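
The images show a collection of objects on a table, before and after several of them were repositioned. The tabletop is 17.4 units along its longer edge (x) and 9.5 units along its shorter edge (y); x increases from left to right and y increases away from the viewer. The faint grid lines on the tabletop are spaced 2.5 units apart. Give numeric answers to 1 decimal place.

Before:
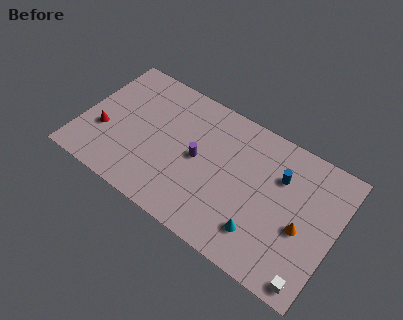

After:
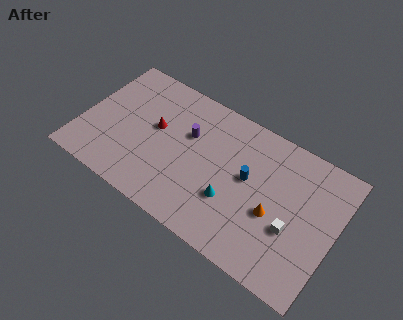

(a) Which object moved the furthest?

the red cone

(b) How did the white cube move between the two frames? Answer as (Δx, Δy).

(-1.7, 2.6)

The white cube started near (16.4, 1.0) and ended near (14.7, 3.6).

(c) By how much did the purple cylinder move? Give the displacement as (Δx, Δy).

(-0.9, 1.3)

The purple cylinder started near (8.0, 4.8) and ended near (7.1, 6.1).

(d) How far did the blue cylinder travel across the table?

2.4

The blue cylinder was near (13.4, 6.6) before and (11.4, 5.3) after, so it travelled √(2.0² + 1.3²) ≈ 2.4 units.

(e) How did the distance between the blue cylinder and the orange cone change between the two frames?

-0.8

The distance was about 3.2 in the first image and 2.4 in the second, so they moved 0.8 units closer together.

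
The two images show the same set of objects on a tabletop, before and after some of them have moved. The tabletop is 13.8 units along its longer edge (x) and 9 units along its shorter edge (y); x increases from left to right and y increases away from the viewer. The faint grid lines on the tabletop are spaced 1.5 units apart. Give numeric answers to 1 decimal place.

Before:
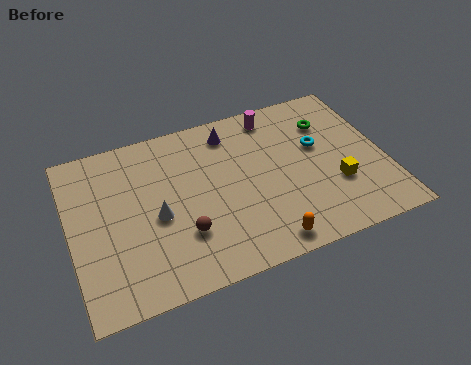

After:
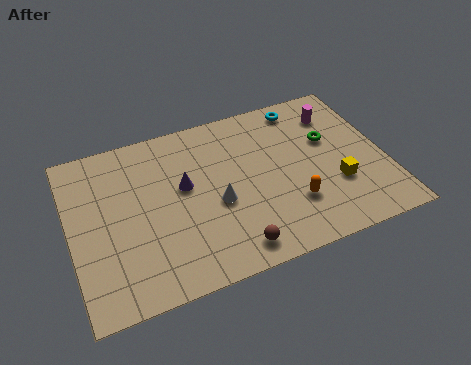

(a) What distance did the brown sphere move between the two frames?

2.5

The brown sphere was near (4.7, 2.7) before and (6.7, 1.2) after, so it travelled √(2.0² + 1.5²) ≈ 2.5 units.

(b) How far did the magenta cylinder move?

2.8

The magenta cylinder was near (9.3, 7.8) before and (12.0, 7.0) after, so it travelled √(2.7² + 0.8²) ≈ 2.8 units.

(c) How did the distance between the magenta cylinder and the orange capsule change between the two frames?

-1.8

They were about 6.9 units apart before and 5.1 after — 1.8 units closer together.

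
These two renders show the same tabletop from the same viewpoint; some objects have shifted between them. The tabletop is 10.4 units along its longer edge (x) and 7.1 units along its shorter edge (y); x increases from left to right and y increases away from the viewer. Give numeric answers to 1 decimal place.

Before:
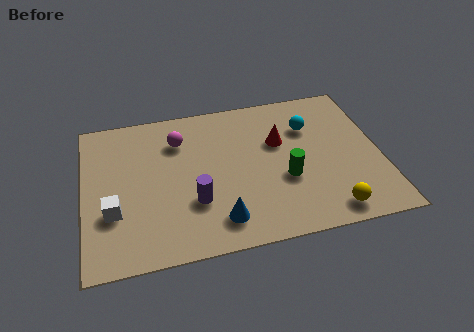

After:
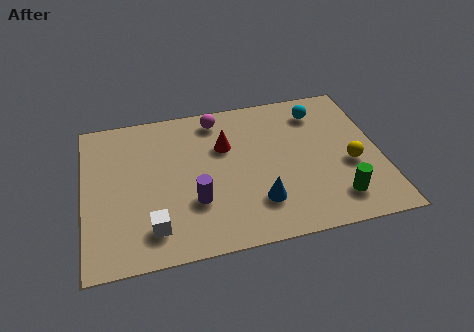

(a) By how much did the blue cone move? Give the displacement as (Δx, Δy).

(1.4, 0.5)

The blue cone was at about (4.6, 1.3) and moved to about (6.0, 1.8).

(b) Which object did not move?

the purple cylinder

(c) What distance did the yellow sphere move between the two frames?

2.2

From (8.4, 0.9) to (9.3, 2.9), the yellow sphere covered √(0.9² + 2.0²) ≈ 2.2 units.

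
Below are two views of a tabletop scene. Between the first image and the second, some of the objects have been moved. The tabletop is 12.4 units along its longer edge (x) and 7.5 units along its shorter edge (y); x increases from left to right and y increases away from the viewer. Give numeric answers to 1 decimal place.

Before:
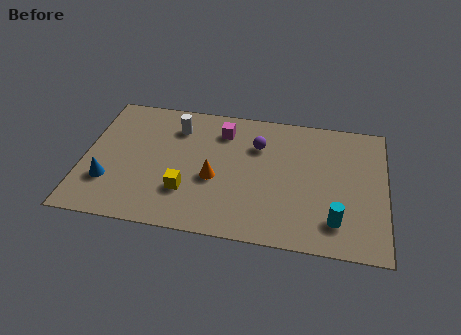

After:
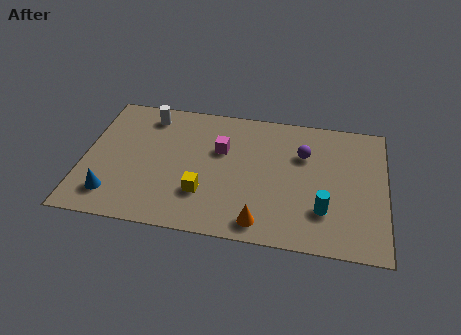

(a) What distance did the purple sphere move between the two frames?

1.9

The purple sphere moved from about (7.1, 5.3) to (9.0, 5.1), a distance of √(1.9² + 0.2²) ≈ 1.9.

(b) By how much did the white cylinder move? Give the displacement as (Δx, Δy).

(-1.2, 0.5)

The white cylinder started near (3.7, 5.8) and ended near (2.5, 6.3).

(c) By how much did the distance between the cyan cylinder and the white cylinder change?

+0.6

They were about 7.9 units apart before and 8.5 after — 0.6 units further apart.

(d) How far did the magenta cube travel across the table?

1.1

The magenta cube was near (5.6, 5.9) before and (5.6, 4.8) after, so it travelled √(0.0² + 1.1²) ≈ 1.1 units.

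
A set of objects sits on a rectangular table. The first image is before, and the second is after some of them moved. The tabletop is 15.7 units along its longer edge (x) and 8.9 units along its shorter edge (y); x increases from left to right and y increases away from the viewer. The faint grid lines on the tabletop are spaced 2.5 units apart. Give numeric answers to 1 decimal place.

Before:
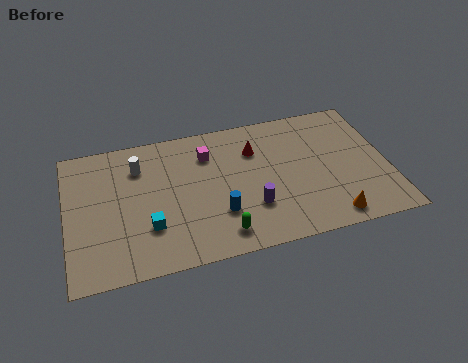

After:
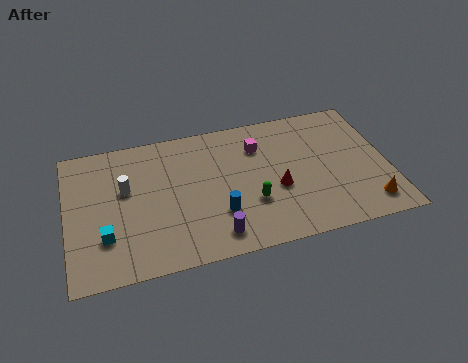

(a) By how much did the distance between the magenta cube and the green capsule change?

-1.7

The distance was about 5.3 in the first image and 3.6 in the second, so they moved 1.7 units closer together.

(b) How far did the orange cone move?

1.9

From (12.6, 1.1) to (14.5, 1.5), the orange cone covered √(1.9² + 0.4²) ≈ 1.9 units.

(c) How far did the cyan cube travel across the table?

2.1

The cyan cube was near (3.9, 2.7) before and (1.8, 2.6) after, so it travelled √(2.1² + 0.1²) ≈ 2.1 units.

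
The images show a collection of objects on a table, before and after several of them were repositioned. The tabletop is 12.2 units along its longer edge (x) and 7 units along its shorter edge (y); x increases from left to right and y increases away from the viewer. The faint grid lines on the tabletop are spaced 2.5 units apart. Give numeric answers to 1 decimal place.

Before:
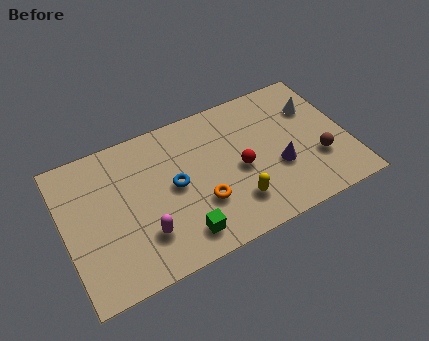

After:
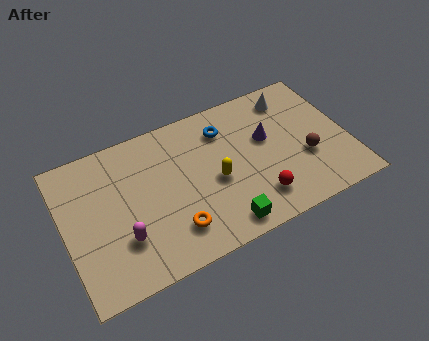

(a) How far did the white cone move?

1.3

From (11.0, 4.9) to (10.1, 5.8), the white cone covered √(0.9² + 0.9²) ≈ 1.3 units.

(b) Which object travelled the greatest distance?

the blue torus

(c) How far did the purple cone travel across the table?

1.6

The purple cone moved from about (9.1, 2.6) to (8.8, 4.2), a distance of √(0.3² + 1.6²) ≈ 1.6.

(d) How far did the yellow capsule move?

1.6

The yellow capsule moved from about (7.1, 1.7) to (6.4, 3.1), a distance of √(0.7² + 1.4²) ≈ 1.6.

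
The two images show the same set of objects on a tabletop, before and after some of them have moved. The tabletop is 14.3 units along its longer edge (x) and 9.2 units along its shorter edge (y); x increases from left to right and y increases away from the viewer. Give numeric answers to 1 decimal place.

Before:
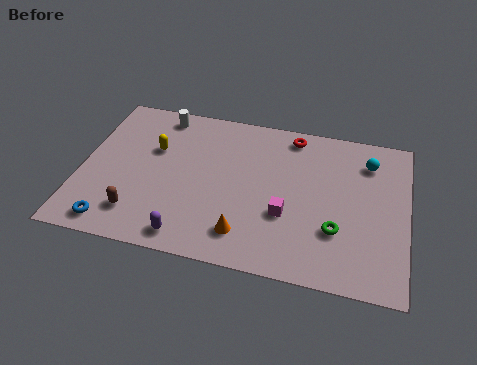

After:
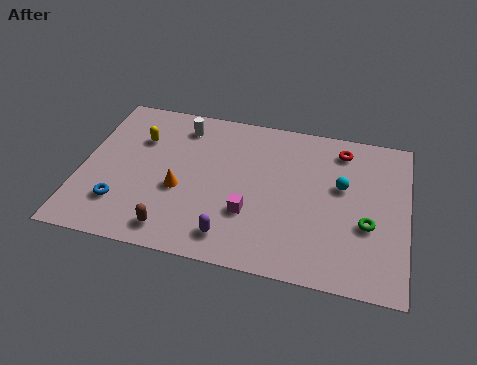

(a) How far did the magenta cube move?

1.6

The magenta cube moved from about (9.1, 3.3) to (7.5, 3.0), a distance of √(1.6² + 0.3²) ≈ 1.6.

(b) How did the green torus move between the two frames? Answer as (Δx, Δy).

(1.3, 0.6)

The green torus started near (11.3, 2.9) and ended near (12.6, 3.5).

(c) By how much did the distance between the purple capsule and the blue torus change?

+1.7

Before: roughly 3.3 units apart; after: 5.0. That's 1.7 units further apart.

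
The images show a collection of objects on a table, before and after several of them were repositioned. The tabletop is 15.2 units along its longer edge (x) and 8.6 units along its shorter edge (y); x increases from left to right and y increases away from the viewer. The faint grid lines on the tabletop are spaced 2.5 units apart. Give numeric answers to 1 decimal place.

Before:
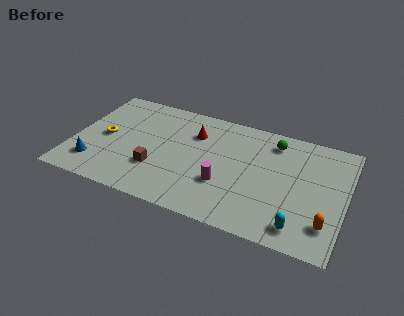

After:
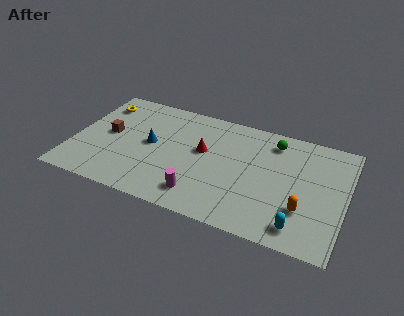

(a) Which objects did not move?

the green sphere and the cyan capsule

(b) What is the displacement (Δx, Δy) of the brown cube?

(-2.9, 1.8)

From the two frames, the brown cube sits at roughly (4.8, 2.7) before and (1.9, 4.5) after.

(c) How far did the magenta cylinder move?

1.8

The magenta cylinder moved from about (8.6, 2.9) to (7.4, 1.6), a distance of √(1.2² + 1.3²) ≈ 1.8.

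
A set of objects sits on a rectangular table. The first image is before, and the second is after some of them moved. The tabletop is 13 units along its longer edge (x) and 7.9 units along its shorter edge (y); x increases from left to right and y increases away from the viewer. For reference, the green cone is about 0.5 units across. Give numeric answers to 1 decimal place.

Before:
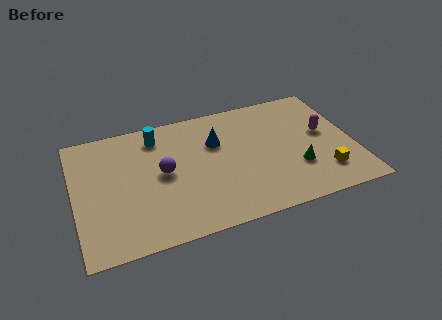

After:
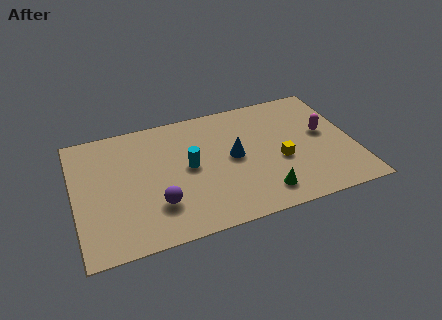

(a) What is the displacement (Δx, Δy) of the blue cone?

(0.7, -1.2)

From the two frames, the blue cone sits at roughly (6.7, 5.3) before and (7.4, 4.1) after.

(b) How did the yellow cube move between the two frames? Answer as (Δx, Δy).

(-1.9, 1.4)

The yellow cube was at about (11.4, 1.8) and moved to about (9.5, 3.2).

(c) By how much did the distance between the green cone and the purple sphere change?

-1.4

They were about 6.3 units apart before and 4.9 after — 1.4 units closer together.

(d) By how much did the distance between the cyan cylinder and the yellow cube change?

-4.5

The distance was about 8.8 in the first image and 4.3 in the second, so they moved 4.5 units closer together.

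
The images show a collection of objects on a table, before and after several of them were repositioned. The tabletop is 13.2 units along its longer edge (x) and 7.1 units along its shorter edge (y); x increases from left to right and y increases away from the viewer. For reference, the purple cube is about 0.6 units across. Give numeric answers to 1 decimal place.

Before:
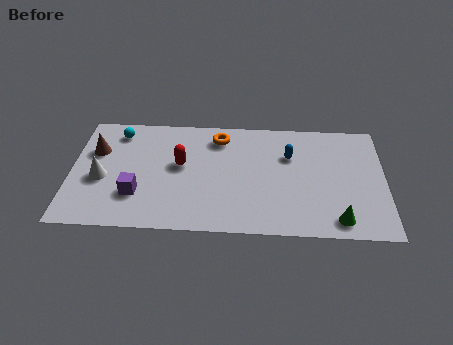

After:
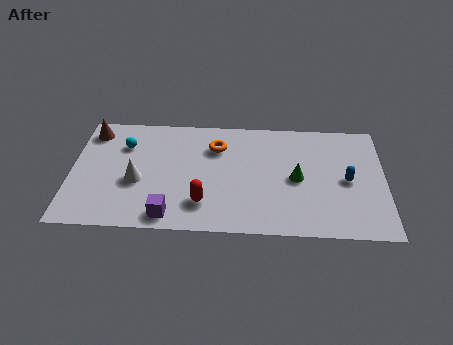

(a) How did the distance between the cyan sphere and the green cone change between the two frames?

-3.0

Before: roughly 10.5 units apart; after: 7.5. That's 3.0 units closer together.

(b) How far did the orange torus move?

0.6

From (6.2, 5.8) to (6.1, 5.2), the orange torus covered √(0.1² + 0.6²) ≈ 0.6 units.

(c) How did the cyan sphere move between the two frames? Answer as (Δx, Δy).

(0.3, -0.8)

The cyan sphere was at about (1.9, 5.9) and moved to about (2.2, 5.1).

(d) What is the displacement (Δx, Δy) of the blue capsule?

(2.4, -1.4)

The blue capsule started near (9.2, 4.8) and ended near (11.6, 3.4).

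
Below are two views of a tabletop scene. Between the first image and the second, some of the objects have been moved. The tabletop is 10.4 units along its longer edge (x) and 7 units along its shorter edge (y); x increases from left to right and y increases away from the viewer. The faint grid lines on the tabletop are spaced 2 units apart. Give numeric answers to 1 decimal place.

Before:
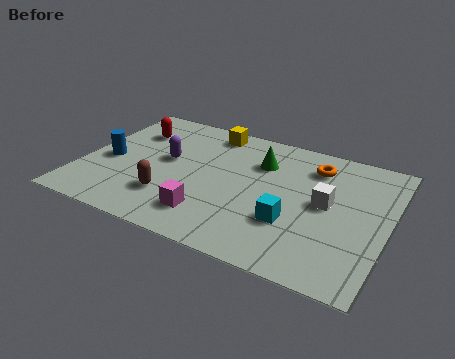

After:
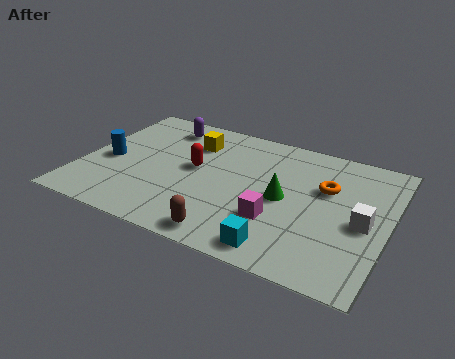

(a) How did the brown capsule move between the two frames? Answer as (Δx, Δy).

(2.2, -1.1)

From the two frames, the brown capsule sits at roughly (3.2, 1.9) before and (5.4, 0.8) after.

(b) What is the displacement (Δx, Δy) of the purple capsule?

(-0.4, 1.9)

The purple capsule was at about (2.8, 3.9) and moved to about (2.4, 5.8).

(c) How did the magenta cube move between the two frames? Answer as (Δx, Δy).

(2.2, 0.7)

From the two frames, the magenta cube sits at roughly (4.6, 1.5) before and (6.8, 2.2) after.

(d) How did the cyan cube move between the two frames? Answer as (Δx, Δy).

(-0.2, -1.4)

From the two frames, the cyan cube sits at roughly (7.3, 2.3) before and (7.1, 0.9) after.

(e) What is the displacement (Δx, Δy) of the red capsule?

(2.4, -1.3)

From the two frames, the red capsule sits at roughly (1.4, 5.1) before and (3.8, 3.8) after.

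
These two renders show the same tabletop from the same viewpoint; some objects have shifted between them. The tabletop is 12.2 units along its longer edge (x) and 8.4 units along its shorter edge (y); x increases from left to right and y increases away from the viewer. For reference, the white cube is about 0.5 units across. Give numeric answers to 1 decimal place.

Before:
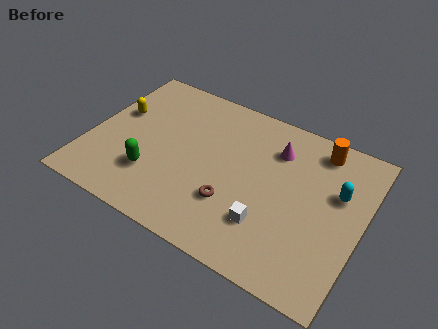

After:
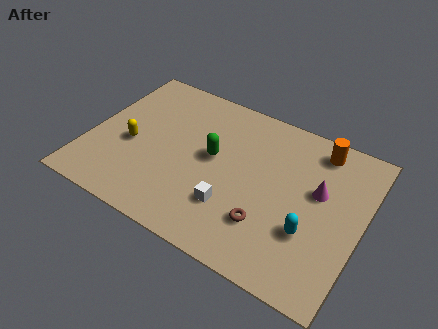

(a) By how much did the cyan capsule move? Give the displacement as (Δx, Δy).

(-0.9, -2.5)

From the two frames, the cyan capsule sits at roughly (11.0, 5.3) before and (10.1, 2.8) after.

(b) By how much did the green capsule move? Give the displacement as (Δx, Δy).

(2.4, 2.2)

From the two frames, the green capsule sits at roughly (3.1, 2.4) before and (5.5, 4.6) after.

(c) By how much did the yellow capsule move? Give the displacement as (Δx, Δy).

(0.9, -1.5)

The yellow capsule was at about (1.0, 5.1) and moved to about (1.9, 3.6).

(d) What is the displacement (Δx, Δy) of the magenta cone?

(2.1, -1.3)

The magenta cone was at about (8.1, 6.3) and moved to about (10.2, 5.0).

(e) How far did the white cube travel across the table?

1.6

The white cube moved from about (8.3, 2.3) to (6.7, 2.4), a distance of √(1.6² + 0.1²) ≈ 1.6.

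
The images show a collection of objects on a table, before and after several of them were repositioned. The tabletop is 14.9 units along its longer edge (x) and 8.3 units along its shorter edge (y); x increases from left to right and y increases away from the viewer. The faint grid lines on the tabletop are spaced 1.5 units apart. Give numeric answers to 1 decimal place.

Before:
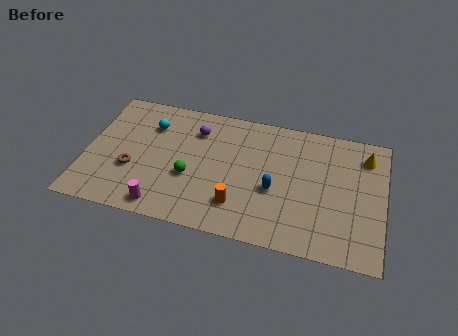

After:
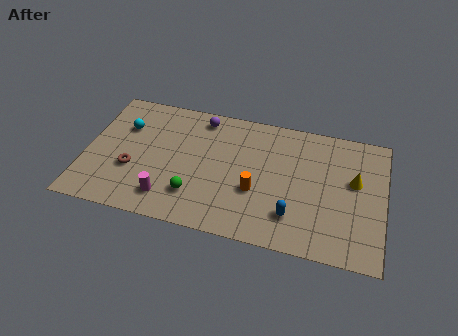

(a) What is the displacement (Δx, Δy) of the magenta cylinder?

(0.2, 0.6)

The magenta cylinder started near (4.1, 1.0) and ended near (4.3, 1.6).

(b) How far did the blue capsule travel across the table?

1.7

The blue capsule moved from about (9.5, 3.4) to (10.5, 2.0), a distance of √(1.0² + 1.4²) ≈ 1.7.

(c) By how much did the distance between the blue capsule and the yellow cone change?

-1.3

They were about 5.4 units apart before and 4.1 after — 1.3 units closer together.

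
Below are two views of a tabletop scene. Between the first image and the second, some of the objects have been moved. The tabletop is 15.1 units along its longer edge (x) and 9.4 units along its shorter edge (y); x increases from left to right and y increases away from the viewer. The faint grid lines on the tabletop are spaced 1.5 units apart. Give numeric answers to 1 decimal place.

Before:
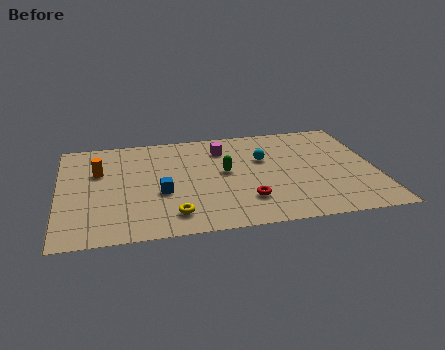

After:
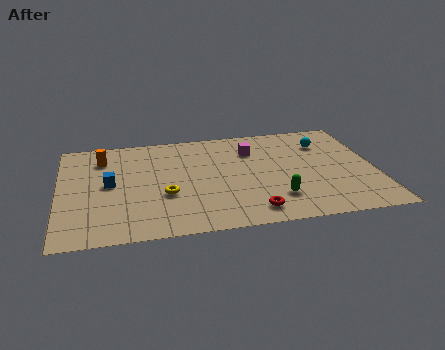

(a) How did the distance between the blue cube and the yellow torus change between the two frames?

+0.9

The distance was about 2.1 in the first image and 3.0 in the second, so they moved 0.9 units further apart.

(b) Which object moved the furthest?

the green capsule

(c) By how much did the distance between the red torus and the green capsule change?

-1.3

They were about 2.8 units apart before and 1.5 after — 1.3 units closer together.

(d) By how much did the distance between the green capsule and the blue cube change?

+4.8

Before: roughly 3.4 units apart; after: 8.2. That's 4.8 units further apart.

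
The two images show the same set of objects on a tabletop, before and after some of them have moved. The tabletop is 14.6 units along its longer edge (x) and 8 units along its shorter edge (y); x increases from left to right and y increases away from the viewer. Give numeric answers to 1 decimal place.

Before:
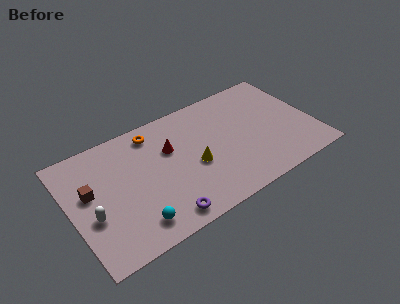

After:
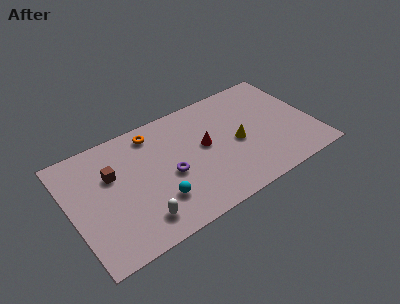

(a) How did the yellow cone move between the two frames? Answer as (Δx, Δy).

(2.7, 0.3)

The yellow cone started near (7.3, 3.4) and ended near (10.0, 3.7).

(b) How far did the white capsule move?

3.1

From (1.1, 3.1) to (3.7, 1.5), the white capsule covered √(2.6² + 1.6²) ≈ 3.1 units.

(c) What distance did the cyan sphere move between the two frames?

1.7

The cyan sphere moved from about (3.4, 1.4) to (4.9, 2.2), a distance of √(1.5² + 0.8²) ≈ 1.7.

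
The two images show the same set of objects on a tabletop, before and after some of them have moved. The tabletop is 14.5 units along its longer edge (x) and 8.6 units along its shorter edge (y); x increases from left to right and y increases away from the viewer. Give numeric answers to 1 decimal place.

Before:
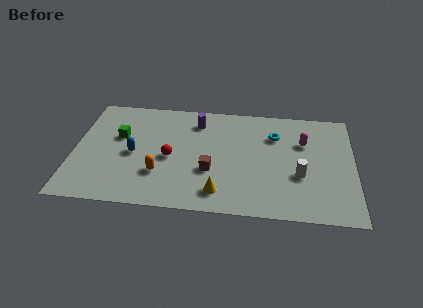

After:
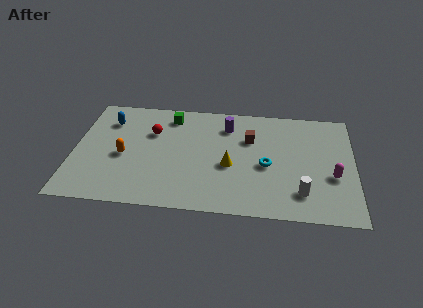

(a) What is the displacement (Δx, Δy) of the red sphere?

(-1.0, 1.9)

From the two frames, the red sphere sits at roughly (5.0, 3.9) before and (4.0, 5.8) after.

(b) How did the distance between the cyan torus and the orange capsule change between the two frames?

+0.5

Before: roughly 6.9 units apart; after: 7.4. That's 0.5 units further apart.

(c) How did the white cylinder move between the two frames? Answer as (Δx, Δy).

(0.1, -1.3)

The white cylinder started near (11.7, 3.2) and ended near (11.8, 1.9).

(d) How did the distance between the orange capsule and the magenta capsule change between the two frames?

+2.7

They were about 8.1 units apart before and 10.8 after — 2.7 units further apart.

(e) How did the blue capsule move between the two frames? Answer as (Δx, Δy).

(-1.4, 2.5)

The blue capsule started near (3.1, 4.0) and ended near (1.7, 6.5).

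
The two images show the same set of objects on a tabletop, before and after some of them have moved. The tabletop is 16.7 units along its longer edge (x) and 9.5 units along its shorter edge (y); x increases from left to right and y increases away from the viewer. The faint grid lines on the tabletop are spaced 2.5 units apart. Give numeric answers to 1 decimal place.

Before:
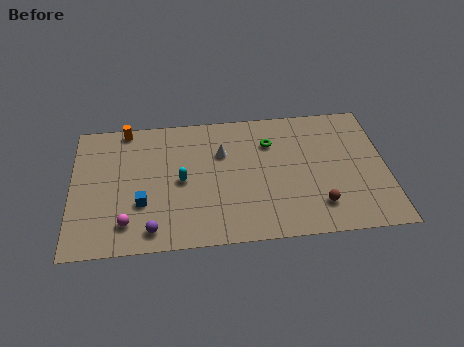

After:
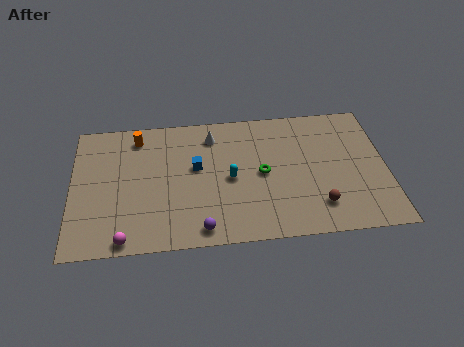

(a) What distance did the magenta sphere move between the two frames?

1.1

The magenta sphere moved from about (2.9, 1.9) to (2.8, 0.8), a distance of √(0.1² + 1.1²) ≈ 1.1.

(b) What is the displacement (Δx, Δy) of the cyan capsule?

(2.6, -0.1)

The cyan capsule was at about (5.8, 4.6) and moved to about (8.4, 4.5).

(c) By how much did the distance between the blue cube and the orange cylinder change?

-1.6

The distance was about 5.6 in the first image and 4.0 in the second, so they moved 1.6 units closer together.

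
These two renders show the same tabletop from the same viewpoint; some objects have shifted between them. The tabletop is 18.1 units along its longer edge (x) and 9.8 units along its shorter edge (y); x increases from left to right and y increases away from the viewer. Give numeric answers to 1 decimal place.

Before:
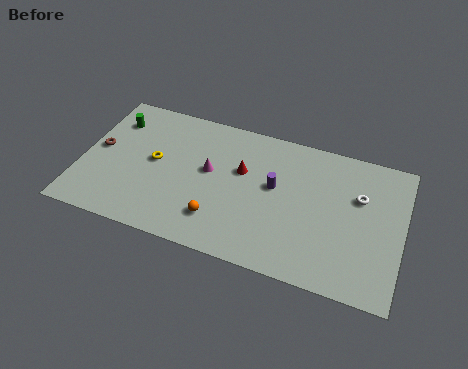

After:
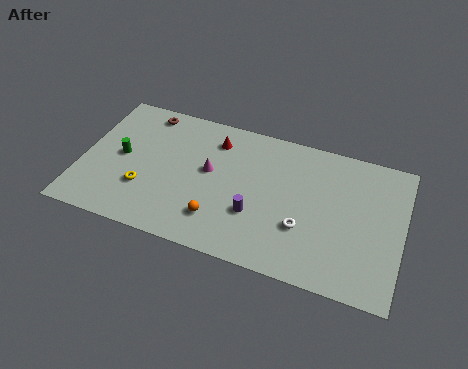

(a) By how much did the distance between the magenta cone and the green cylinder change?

-1.0

The distance was about 6.0 in the first image and 5.0 in the second, so they moved 1.0 units closer together.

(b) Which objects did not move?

the orange sphere and the magenta cone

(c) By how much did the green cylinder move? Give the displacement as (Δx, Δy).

(0.7, -2.5)

From the two frames, the green cylinder sits at roughly (1.5, 7.5) before and (2.2, 5.0) after.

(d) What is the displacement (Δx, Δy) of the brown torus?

(2.3, 3.4)

From the two frames, the brown torus sits at roughly (0.9, 5.2) before and (3.2, 8.6) after.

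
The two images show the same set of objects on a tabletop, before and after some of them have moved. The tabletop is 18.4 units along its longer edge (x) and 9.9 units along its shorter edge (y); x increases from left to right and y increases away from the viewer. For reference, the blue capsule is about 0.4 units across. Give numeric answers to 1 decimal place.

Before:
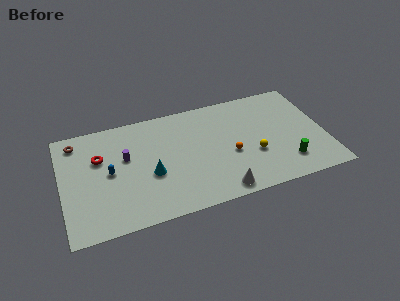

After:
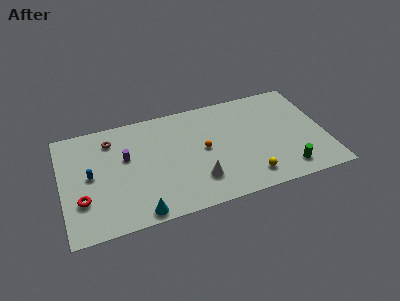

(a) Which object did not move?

the purple cylinder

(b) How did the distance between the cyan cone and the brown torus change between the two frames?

+0.6

The distance was about 6.6 in the first image and 7.2 in the second, so they moved 0.6 units further apart.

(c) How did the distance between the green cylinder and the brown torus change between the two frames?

-2.2

The distance was about 15.6 in the first image and 13.4 in the second, so they moved 2.2 units closer together.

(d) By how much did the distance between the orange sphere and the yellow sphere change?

+2.8

The distance was about 1.7 in the first image and 4.5 in the second, so they moved 2.8 units further apart.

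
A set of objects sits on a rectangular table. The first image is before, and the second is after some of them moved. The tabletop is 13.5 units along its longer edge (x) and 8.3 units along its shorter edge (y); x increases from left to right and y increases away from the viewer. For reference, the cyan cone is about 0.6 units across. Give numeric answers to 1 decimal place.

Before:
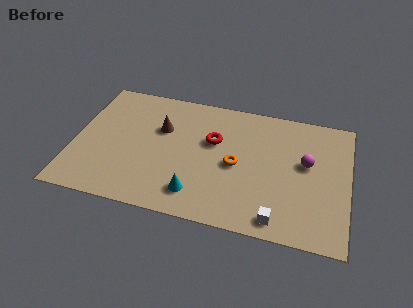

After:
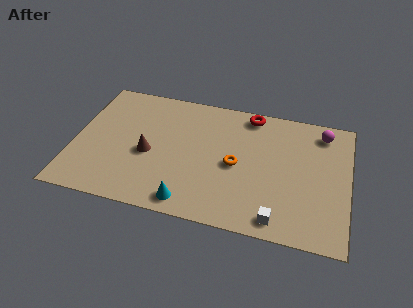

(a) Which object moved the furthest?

the red torus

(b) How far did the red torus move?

2.8

The red torus moved from about (6.8, 5.2) to (8.5, 7.4), a distance of √(1.7² + 2.2²) ≈ 2.8.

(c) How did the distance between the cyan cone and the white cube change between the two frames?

+0.3

The distance was about 4.0 in the first image and 4.3 in the second, so they moved 0.3 units further apart.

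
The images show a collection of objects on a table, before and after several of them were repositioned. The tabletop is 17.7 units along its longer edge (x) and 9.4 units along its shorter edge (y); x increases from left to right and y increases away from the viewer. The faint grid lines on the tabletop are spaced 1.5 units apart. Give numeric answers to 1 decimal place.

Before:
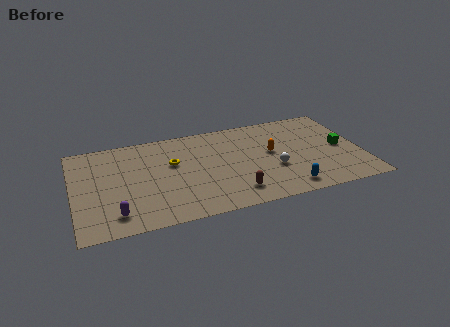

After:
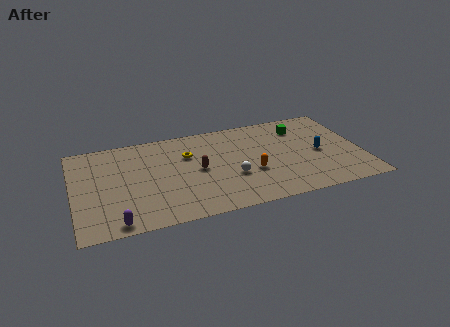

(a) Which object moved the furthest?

the blue capsule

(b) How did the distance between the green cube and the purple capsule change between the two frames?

-1.0

Before: roughly 14.4 units apart; after: 13.4. That's 1.0 units closer together.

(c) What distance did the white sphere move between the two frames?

2.6

The white sphere moved from about (12.2, 3.5) to (9.6, 3.4), a distance of √(2.6² + 0.1²) ≈ 2.6.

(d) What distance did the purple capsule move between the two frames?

0.8

From (2.4, 1.7) to (2.4, 0.9), the purple capsule covered √(0.0² + 0.8²) ≈ 0.8 units.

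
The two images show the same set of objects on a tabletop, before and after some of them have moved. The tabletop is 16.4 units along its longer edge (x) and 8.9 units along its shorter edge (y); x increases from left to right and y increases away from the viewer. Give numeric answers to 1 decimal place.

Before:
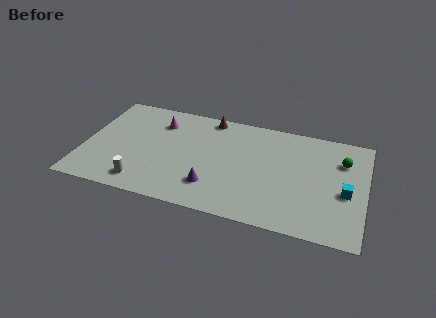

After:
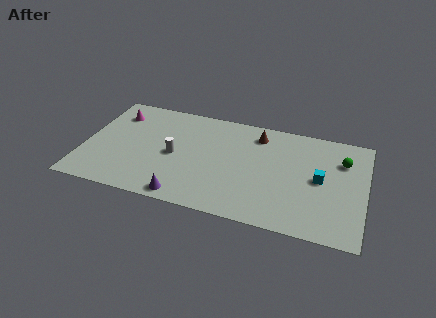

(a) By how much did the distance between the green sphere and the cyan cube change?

-0.4

They were about 2.6 units apart before and 2.2 after — 0.4 units closer together.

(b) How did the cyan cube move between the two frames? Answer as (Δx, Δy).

(-1.5, 0.7)

The cyan cube started near (15.3, 3.8) and ended near (13.8, 4.5).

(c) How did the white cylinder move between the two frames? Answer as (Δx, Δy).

(1.6, 2.8)

From the two frames, the white cylinder sits at roughly (3.7, 1.4) before and (5.3, 4.2) after.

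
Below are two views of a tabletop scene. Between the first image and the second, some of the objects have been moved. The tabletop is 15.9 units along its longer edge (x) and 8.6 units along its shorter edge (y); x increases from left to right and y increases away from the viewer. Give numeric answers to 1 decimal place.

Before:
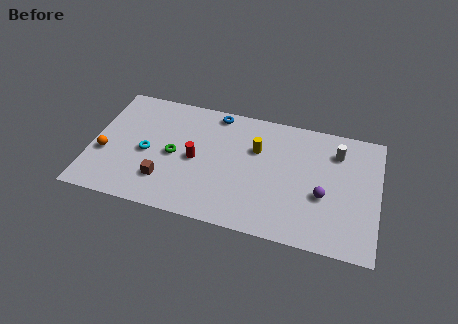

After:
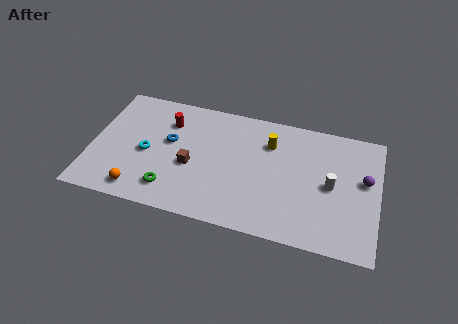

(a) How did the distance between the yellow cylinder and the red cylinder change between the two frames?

+2.0

The distance was about 3.7 in the first image and 5.7 in the second, so they moved 2.0 units further apart.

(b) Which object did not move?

the cyan torus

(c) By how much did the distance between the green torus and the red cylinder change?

+3.5

The distance was about 1.2 in the first image and 4.7 in the second, so they moved 3.5 units further apart.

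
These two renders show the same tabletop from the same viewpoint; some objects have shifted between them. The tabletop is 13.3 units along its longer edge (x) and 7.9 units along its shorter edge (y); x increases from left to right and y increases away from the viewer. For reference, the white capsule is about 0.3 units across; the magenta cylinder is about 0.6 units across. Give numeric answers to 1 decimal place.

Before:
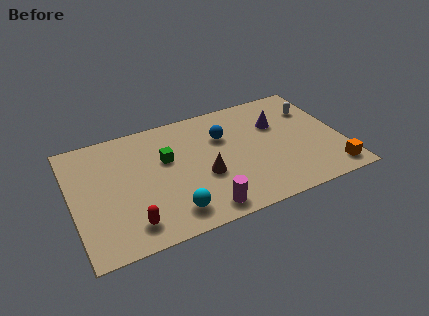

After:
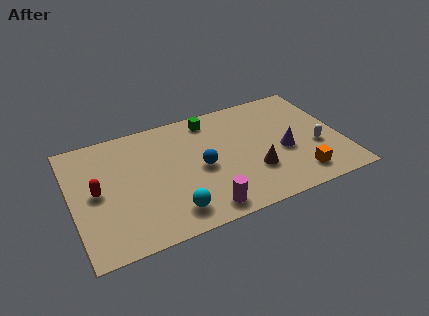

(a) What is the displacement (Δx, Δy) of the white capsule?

(-0.2, -2.7)

The white capsule was at about (12.2, 5.7) and moved to about (12.0, 3.0).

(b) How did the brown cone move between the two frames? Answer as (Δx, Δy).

(2.4, -0.6)

The brown cone was at about (6.4, 3.1) and moved to about (8.8, 2.5).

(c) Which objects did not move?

the cyan sphere and the magenta cylinder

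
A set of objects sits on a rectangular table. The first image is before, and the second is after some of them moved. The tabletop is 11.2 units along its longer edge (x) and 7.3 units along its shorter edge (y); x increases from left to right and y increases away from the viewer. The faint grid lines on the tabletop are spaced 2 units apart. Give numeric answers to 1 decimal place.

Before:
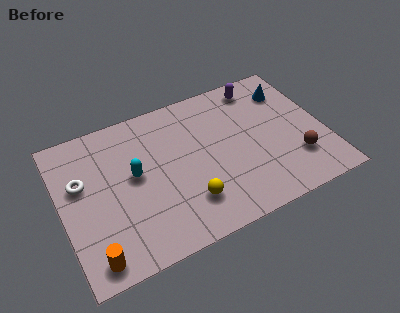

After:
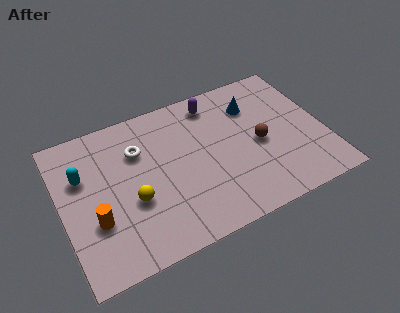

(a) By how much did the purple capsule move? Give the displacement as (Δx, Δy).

(-2.0, -0.1)

The purple capsule was at about (8.8, 6.3) and moved to about (6.8, 6.2).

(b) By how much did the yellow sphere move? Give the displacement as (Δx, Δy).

(-2.2, 1.0)

The yellow sphere was at about (5.1, 1.8) and moved to about (2.9, 2.8).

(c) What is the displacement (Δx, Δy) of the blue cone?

(-1.6, -0.2)

From the two frames, the blue cone sits at roughly (10.0, 5.6) before and (8.4, 5.4) after.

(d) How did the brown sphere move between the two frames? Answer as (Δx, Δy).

(-1.4, 1.4)

The brown sphere started near (9.8, 2.0) and ended near (8.4, 3.4).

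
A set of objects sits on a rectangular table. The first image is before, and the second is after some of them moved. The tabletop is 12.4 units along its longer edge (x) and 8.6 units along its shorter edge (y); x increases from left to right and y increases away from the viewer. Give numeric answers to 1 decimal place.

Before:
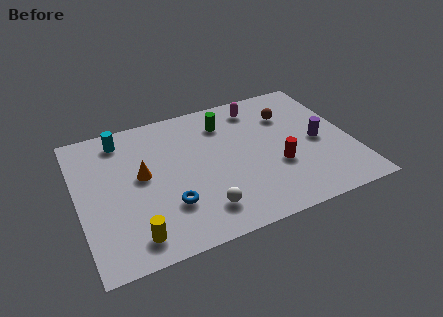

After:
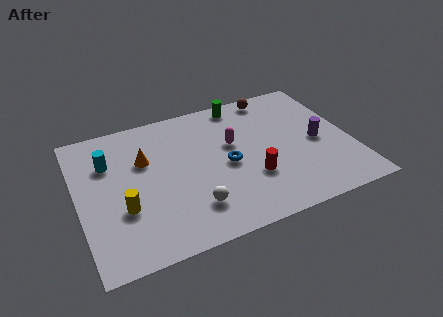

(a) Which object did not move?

the purple cylinder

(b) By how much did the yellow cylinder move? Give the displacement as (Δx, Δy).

(-0.3, 1.7)

The yellow cylinder started near (2.2, 1.3) and ended near (1.9, 3.0).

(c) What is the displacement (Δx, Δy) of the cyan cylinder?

(-0.7, -1.3)

The cyan cylinder was at about (2.2, 7.3) and moved to about (1.5, 6.0).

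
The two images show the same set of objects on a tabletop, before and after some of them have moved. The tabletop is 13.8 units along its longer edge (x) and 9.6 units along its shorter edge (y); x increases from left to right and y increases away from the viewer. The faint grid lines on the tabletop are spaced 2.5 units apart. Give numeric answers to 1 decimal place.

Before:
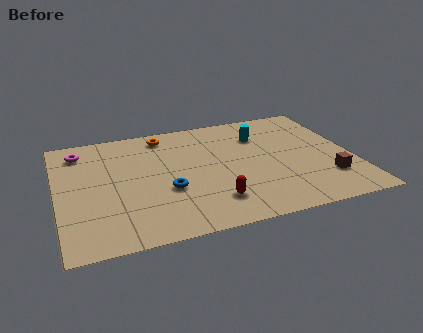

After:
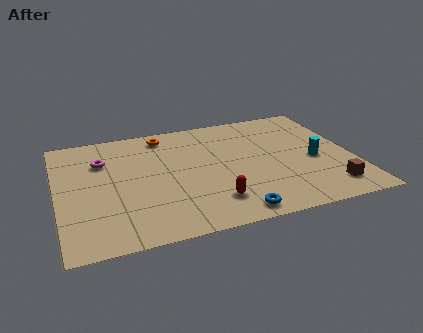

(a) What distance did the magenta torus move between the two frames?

1.5

From (1.2, 7.9) to (2.2, 6.8), the magenta torus covered √(1.0² + 1.1²) ≈ 1.5 units.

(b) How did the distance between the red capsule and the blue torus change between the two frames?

-1.1

They were about 2.5 units apart before and 1.4 after — 1.1 units closer together.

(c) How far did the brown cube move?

0.8

From (12.4, 2.5) to (12.4, 1.7), the brown cube covered √(0.0² + 0.8²) ≈ 0.8 units.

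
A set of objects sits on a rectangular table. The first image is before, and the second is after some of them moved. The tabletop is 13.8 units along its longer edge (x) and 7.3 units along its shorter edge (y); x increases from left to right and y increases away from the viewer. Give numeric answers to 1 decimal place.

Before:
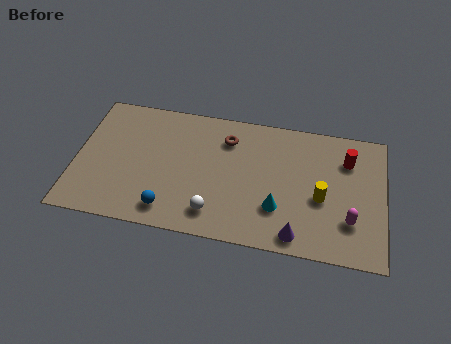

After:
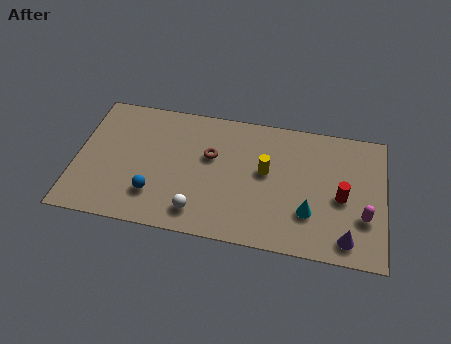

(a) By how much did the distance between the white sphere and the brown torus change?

-1.0

The distance was about 4.2 in the first image and 3.2 in the second, so they moved 1.0 units closer together.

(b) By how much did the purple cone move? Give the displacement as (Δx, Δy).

(2.2, 0.2)

The purple cone started near (10.0, 0.9) and ended near (12.2, 1.1).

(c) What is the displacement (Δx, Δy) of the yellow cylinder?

(-2.5, 1.0)

From the two frames, the yellow cylinder sits at roughly (11.0, 3.1) before and (8.5, 4.1) after.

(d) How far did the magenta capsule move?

0.7

From (12.3, 2.1) to (12.9, 2.4), the magenta capsule covered √(0.6² + 0.3²) ≈ 0.7 units.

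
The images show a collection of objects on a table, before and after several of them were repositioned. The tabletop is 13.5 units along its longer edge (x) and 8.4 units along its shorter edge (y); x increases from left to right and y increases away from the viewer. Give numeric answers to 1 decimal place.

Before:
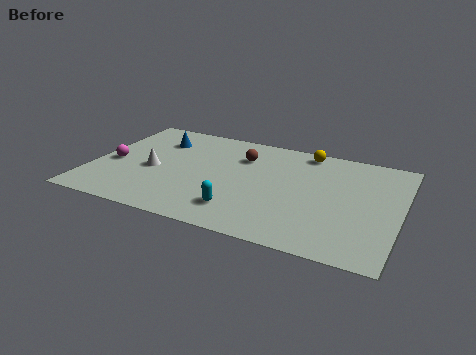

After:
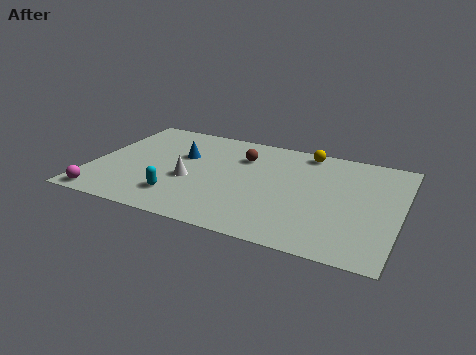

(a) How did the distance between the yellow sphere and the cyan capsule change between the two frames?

+1.4

The distance was about 6.1 in the first image and 7.5 in the second, so they moved 1.4 units further apart.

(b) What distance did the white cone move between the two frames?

1.7

From (2.7, 3.7) to (4.4, 3.4), the white cone covered √(1.7² + 0.3²) ≈ 1.7 units.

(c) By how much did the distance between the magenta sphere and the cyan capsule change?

-2.8

Before: roughly 6.2 units apart; after: 3.4. That's 2.8 units closer together.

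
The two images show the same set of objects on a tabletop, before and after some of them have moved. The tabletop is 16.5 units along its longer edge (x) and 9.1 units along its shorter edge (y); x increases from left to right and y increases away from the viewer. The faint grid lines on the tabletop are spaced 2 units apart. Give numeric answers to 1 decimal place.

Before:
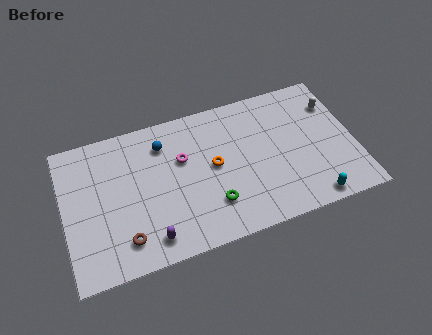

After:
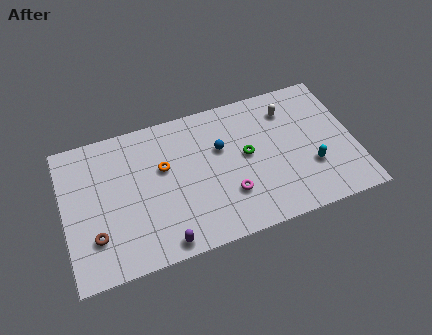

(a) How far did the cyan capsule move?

2.1

The cyan capsule was near (13.7, 0.9) before and (13.9, 3.0) after, so it travelled √(0.2² + 2.1²) ≈ 2.1 units.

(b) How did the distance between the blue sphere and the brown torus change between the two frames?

+2.2

They were about 5.9 units apart before and 8.1 after — 2.2 units further apart.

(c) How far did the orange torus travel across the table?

2.9

From (8.5, 4.8) to (5.7, 5.6), the orange torus covered √(2.8² + 0.8²) ≈ 2.9 units.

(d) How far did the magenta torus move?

3.9

From (6.8, 5.8) to (9.2, 2.7), the magenta torus covered √(2.4² + 3.1²) ≈ 3.9 units.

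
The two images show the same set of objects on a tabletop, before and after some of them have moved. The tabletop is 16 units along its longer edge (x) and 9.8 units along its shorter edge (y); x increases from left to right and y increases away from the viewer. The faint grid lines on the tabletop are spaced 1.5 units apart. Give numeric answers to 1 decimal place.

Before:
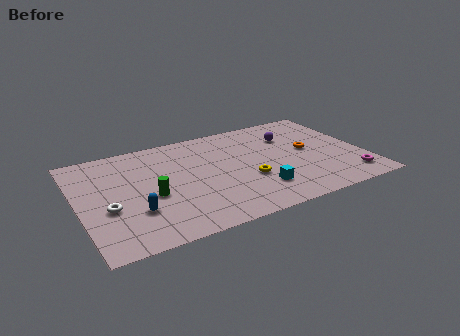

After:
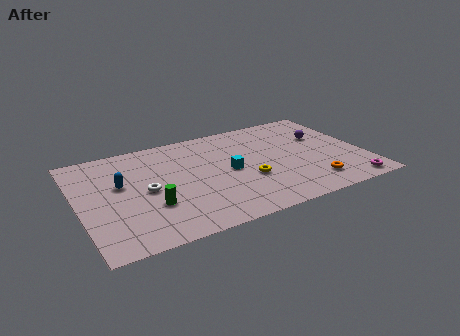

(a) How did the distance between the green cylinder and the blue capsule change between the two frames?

+1.5

The distance was about 1.5 in the first image and 3.0 in the second, so they moved 1.5 units further apart.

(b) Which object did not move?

the yellow torus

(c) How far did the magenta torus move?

0.7

The magenta torus moved from about (14.8, 1.7) to (14.7, 1.0), a distance of √(0.1² + 0.7²) ≈ 0.7.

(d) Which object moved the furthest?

the orange torus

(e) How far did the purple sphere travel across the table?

1.9

The purple sphere was near (12.2, 7.0) before and (14.0, 6.3) after, so it travelled √(1.8² + 0.7²) ≈ 1.9 units.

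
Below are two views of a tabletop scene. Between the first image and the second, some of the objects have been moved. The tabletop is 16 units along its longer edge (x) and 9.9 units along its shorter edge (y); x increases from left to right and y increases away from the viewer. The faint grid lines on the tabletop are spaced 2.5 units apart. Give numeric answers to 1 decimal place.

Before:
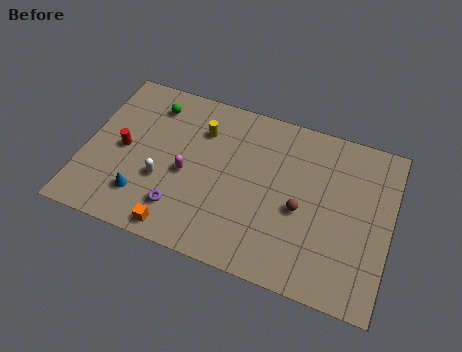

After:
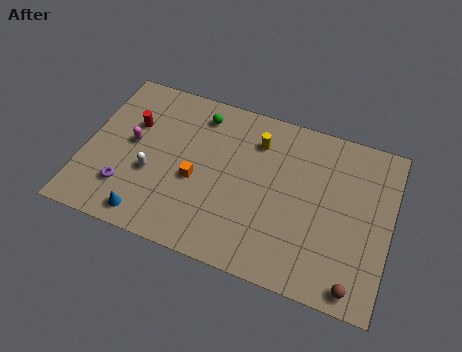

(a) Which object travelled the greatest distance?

the brown sphere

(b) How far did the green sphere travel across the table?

2.5

The green sphere was near (3.2, 8.0) before and (5.7, 8.2) after, so it travelled √(2.5² + 0.2²) ≈ 2.5 units.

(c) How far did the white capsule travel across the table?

0.6

From (4.2, 3.6) to (3.6, 3.8), the white capsule covered √(0.6² + 0.2²) ≈ 0.6 units.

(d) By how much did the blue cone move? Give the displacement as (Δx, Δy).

(0.4, -1.1)

The blue cone was at about (3.3, 2.3) and moved to about (3.7, 1.2).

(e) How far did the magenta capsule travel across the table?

3.1

The magenta capsule was near (5.4, 4.4) before and (2.4, 5.3) after, so it travelled √(3.0² + 0.9²) ≈ 3.1 units.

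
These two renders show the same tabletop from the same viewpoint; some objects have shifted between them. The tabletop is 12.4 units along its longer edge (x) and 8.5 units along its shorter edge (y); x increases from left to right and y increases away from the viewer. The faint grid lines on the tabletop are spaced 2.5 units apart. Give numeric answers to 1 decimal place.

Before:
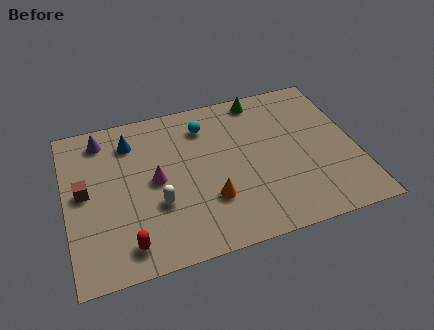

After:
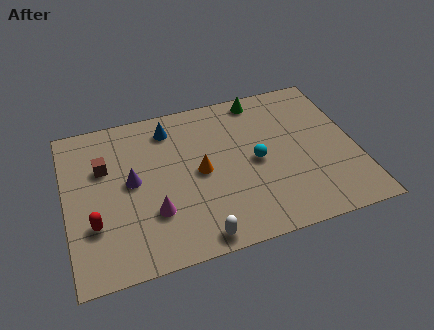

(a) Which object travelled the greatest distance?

the cyan sphere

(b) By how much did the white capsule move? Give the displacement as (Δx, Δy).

(1.5, -2.2)

The white capsule started near (3.8, 3.0) and ended near (5.3, 0.8).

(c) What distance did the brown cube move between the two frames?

1.4

The brown cube moved from about (0.8, 4.5) to (1.7, 5.6), a distance of √(0.9² + 1.1²) ≈ 1.4.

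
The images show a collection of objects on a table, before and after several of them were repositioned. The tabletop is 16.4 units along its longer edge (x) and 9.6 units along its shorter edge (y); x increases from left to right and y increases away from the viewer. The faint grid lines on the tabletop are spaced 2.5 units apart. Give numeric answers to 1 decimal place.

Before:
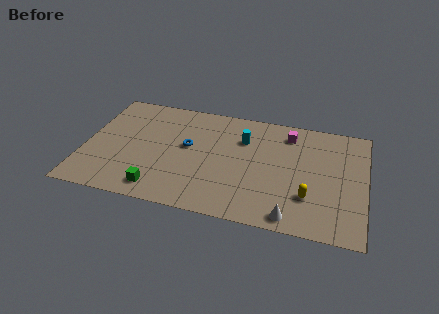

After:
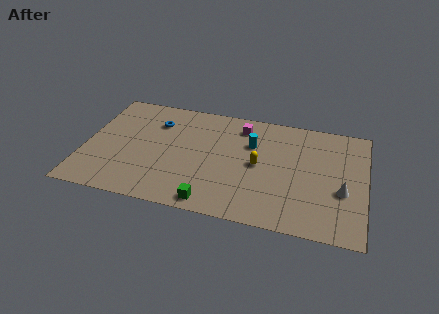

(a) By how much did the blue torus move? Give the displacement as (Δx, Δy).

(-2.0, 1.7)

The blue torus was at about (6.0, 5.4) and moved to about (4.0, 7.1).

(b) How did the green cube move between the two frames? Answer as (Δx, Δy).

(3.1, -0.4)

The green cube started near (4.6, 1.4) and ended near (7.7, 1.0).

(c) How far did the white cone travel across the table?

3.9

The white cone moved from about (12.3, 1.0) to (15.1, 3.7), a distance of √(2.8² + 2.7²) ≈ 3.9.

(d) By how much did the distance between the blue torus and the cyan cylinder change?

+2.2

The distance was about 3.5 in the first image and 5.7 in the second, so they moved 2.2 units further apart.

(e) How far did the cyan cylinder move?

0.6

From (9.2, 6.8) to (9.7, 6.5), the cyan cylinder covered √(0.5² + 0.3²) ≈ 0.6 units.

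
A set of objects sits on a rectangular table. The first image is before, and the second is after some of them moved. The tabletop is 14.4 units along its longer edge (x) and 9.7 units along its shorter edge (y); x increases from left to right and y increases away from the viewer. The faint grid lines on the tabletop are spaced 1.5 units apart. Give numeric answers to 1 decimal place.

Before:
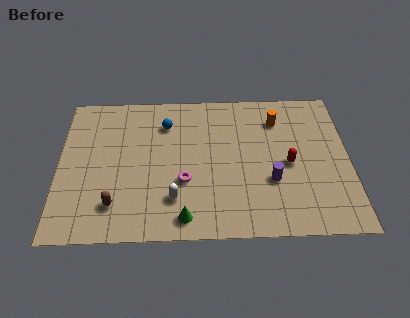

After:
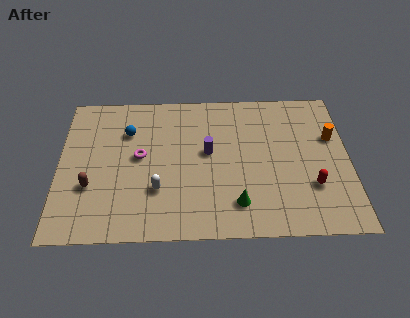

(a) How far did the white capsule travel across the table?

1.0

The white capsule was near (5.7, 2.4) before and (4.9, 3.0) after, so it travelled √(0.8² + 0.6²) ≈ 1.0 units.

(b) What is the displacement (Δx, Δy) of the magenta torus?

(-2.2, 1.7)

The magenta torus was at about (6.2, 3.5) and moved to about (4.0, 5.2).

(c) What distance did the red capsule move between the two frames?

1.9

The red capsule moved from about (11.4, 4.5) to (12.5, 3.0), a distance of √(1.1² + 1.5²) ≈ 1.9.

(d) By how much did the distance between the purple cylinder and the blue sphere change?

-2.3

Before: roughly 6.6 units apart; after: 4.3. That's 2.3 units closer together.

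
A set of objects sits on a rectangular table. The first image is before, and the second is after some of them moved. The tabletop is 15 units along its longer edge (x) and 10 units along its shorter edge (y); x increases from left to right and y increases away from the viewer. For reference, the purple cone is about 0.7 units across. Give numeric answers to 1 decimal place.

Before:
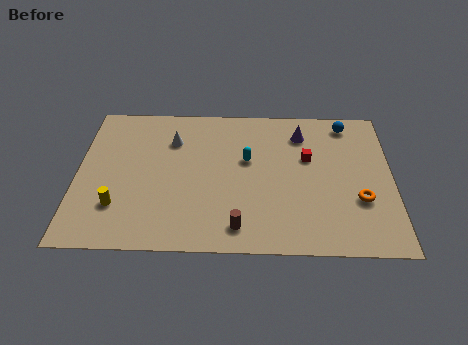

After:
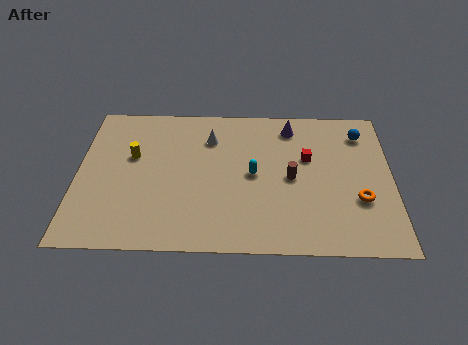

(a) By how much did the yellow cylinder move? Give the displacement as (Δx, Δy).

(0.6, 3.4)

The yellow cylinder was at about (2.0, 2.7) and moved to about (2.6, 6.1).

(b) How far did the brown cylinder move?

4.1

The brown cylinder was near (7.7, 1.5) before and (10.2, 4.8) after, so it travelled √(2.5² + 3.3²) ≈ 4.1 units.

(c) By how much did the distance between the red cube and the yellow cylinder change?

-1.3

They were about 9.7 units apart before and 8.4 after — 1.3 units closer together.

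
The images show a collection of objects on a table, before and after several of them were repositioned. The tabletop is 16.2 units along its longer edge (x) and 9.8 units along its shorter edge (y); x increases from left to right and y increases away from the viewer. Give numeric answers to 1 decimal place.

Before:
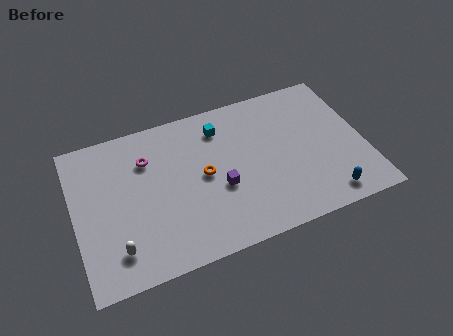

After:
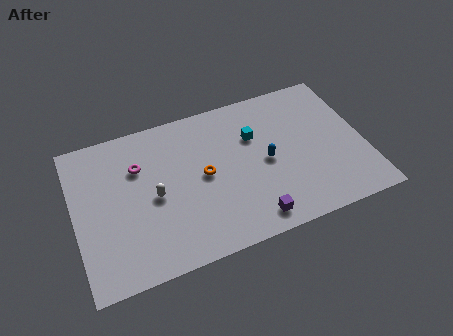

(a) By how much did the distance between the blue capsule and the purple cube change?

-2.7

They were about 6.3 units apart before and 3.6 after — 2.7 units closer together.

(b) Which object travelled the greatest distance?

the blue capsule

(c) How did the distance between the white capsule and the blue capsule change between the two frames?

-5.3

The distance was about 11.6 in the first image and 6.3 in the second, so they moved 5.3 units closer together.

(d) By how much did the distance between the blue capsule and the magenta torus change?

-3.8

Before: roughly 11.1 units apart; after: 7.3. That's 3.8 units closer together.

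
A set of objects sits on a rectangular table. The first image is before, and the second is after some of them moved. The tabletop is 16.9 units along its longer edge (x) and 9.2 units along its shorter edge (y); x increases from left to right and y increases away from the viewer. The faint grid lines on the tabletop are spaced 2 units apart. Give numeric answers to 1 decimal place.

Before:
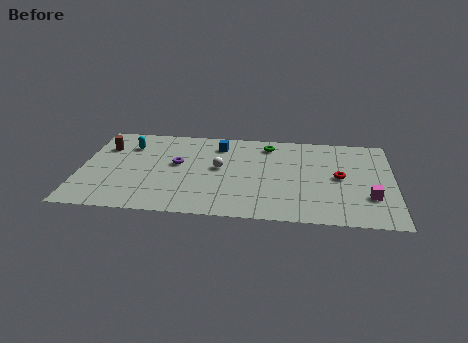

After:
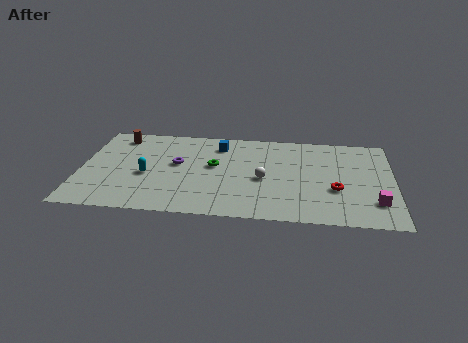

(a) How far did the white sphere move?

2.6

From (7.5, 5.0) to (9.9, 4.1), the white sphere covered √(2.4² + 0.9²) ≈ 2.6 units.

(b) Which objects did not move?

the blue cube and the purple torus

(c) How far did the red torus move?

1.3

The red torus was near (14.0, 4.7) before and (13.8, 3.4) after, so it travelled √(0.2² + 1.3²) ≈ 1.3 units.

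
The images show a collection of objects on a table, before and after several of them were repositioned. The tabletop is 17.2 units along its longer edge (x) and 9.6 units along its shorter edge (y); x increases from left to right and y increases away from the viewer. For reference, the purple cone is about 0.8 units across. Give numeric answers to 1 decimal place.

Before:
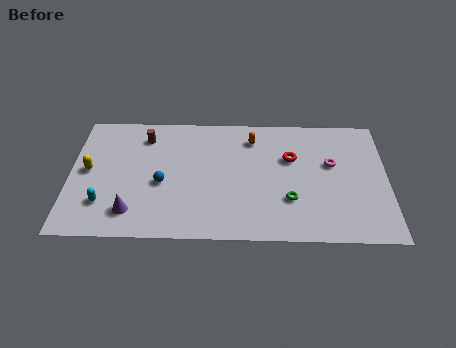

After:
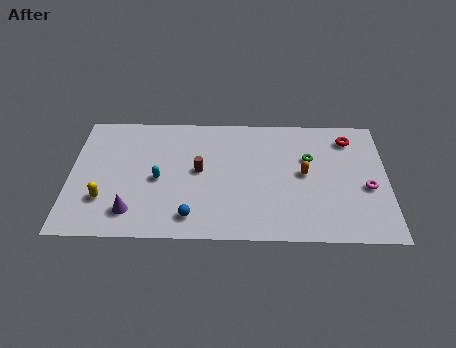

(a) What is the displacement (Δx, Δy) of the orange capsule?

(2.8, -2.7)

The orange capsule was at about (9.9, 7.7) and moved to about (12.7, 5.0).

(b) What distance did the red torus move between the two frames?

3.6

The red torus moved from about (12.0, 6.2) to (15.2, 7.8), a distance of √(3.2² + 1.6²) ≈ 3.6.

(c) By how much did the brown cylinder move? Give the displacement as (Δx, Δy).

(3.0, -2.6)

The brown cylinder was at about (4.0, 7.7) and moved to about (7.0, 5.1).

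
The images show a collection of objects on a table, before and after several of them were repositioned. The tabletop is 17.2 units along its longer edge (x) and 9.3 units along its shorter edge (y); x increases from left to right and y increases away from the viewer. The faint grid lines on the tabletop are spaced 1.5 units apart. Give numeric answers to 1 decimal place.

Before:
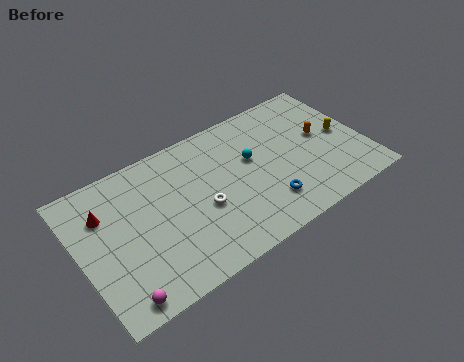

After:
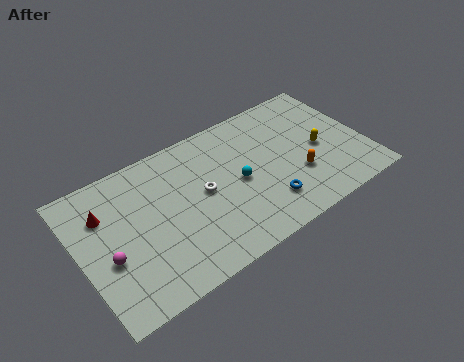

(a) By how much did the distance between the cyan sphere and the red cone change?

-0.8

Before: roughly 8.9 units apart; after: 8.1. That's 0.8 units closer together.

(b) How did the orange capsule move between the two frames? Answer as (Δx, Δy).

(-1.9, -2.0)

The orange capsule started near (14.8, 5.1) and ended near (12.9, 3.1).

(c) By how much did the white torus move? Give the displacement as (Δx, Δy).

(0.2, 1.0)

The white torus was at about (7.2, 3.9) and moved to about (7.4, 4.9).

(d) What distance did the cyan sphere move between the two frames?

1.5

The cyan sphere moved from about (10.5, 5.6) to (9.5, 4.5), a distance of √(1.0² + 1.1²) ≈ 1.5.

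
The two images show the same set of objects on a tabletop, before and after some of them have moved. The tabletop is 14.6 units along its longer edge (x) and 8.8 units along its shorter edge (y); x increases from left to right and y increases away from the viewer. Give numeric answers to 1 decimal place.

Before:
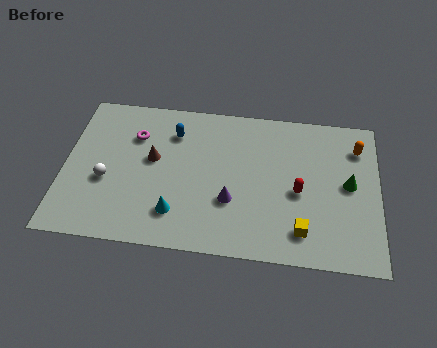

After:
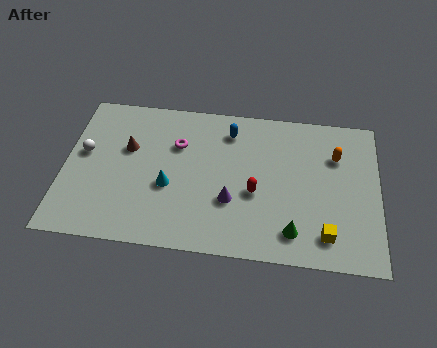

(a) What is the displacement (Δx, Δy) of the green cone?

(-2.5, -3.0)

The green cone started near (13.2, 4.6) and ended near (10.7, 1.6).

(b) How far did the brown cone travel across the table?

1.3

From (4.1, 5.0) to (2.9, 5.5), the brown cone covered √(1.2² + 0.5²) ≈ 1.3 units.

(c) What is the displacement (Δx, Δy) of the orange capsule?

(-1.0, -0.6)

From the two frames, the orange capsule sits at roughly (13.6, 6.8) before and (12.6, 6.2) after.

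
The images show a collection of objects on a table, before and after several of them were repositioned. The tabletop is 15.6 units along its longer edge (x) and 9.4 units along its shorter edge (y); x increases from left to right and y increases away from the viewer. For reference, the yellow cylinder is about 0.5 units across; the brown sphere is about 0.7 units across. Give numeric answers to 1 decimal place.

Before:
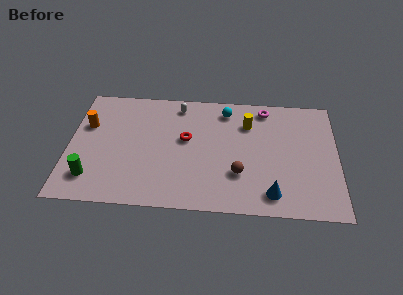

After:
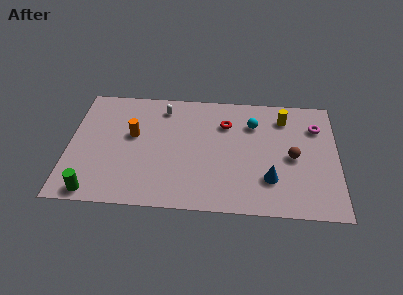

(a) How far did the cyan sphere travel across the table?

1.9

The cyan sphere moved from about (9.1, 7.9) to (10.7, 6.9), a distance of √(1.6² + 1.0²) ≈ 1.9.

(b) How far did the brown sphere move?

3.4

From (9.9, 2.9) to (13.0, 4.4), the brown sphere covered √(3.1² + 1.5²) ≈ 3.4 units.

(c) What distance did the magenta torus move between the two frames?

3.3

The magenta torus moved from about (11.4, 8.2) to (14.4, 6.9), a distance of √(3.0² + 1.3²) ≈ 3.3.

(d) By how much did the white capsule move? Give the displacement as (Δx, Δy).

(-0.9, -0.3)

The white capsule started near (6.3, 8.1) and ended near (5.4, 7.8).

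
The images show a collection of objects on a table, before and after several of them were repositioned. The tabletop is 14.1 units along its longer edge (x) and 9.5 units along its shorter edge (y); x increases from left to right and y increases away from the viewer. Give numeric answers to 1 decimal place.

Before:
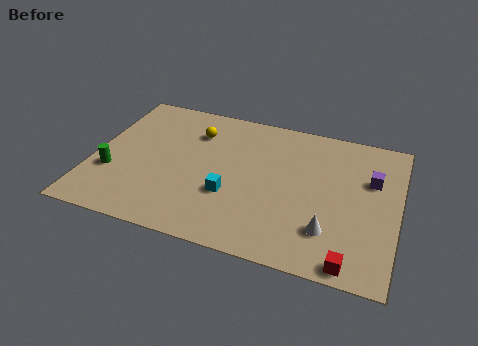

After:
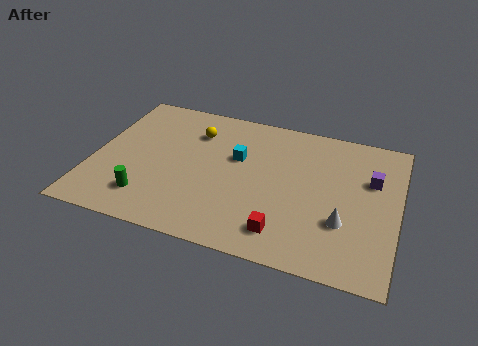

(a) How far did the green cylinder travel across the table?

2.2

The green cylinder was near (1.0, 3.2) before and (2.8, 2.0) after, so it travelled √(1.8² + 1.2²) ≈ 2.2 units.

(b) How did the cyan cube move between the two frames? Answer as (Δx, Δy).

(0.1, 2.6)

The cyan cube started near (6.5, 3.3) and ended near (6.6, 5.9).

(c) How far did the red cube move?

3.2

The red cube was near (12.2, 0.8) before and (9.1, 1.7) after, so it travelled √(3.1² + 0.9²) ≈ 3.2 units.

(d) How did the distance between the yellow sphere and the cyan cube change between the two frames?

-1.9

Before: roughly 4.3 units apart; after: 2.4. That's 1.9 units closer together.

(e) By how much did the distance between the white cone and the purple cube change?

-0.9

The distance was about 4.2 in the first image and 3.3 in the second, so they moved 0.9 units closer together.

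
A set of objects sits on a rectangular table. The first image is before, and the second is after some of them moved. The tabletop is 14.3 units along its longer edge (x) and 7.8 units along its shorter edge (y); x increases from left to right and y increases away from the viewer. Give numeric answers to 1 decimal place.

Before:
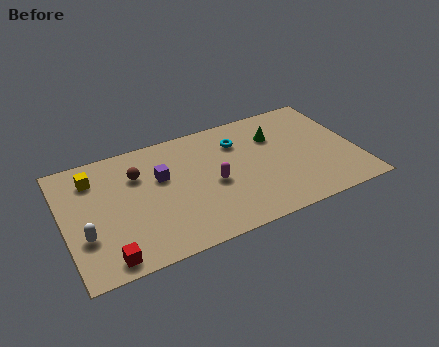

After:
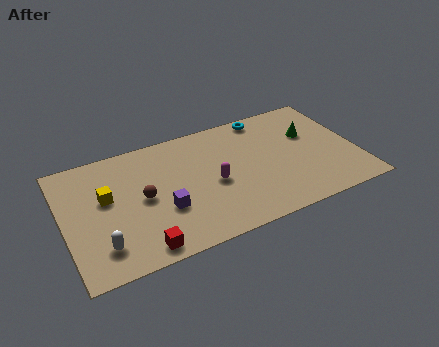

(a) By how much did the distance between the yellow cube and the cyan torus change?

+1.3

Before: roughly 7.1 units apart; after: 8.4. That's 1.3 units further apart.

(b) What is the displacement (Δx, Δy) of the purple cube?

(-0.1, -2.1)

The purple cube started near (4.8, 4.9) and ended near (4.7, 2.8).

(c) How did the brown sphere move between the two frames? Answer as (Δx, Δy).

(0.1, -1.6)

The brown sphere was at about (3.7, 5.5) and moved to about (3.8, 3.9).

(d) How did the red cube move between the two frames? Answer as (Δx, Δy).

(1.6, 0.0)

The red cube started near (1.8, 0.9) and ended near (3.4, 0.9).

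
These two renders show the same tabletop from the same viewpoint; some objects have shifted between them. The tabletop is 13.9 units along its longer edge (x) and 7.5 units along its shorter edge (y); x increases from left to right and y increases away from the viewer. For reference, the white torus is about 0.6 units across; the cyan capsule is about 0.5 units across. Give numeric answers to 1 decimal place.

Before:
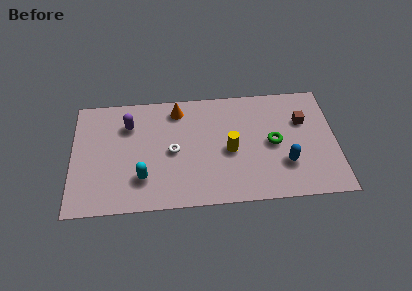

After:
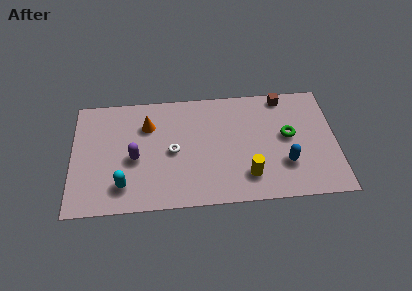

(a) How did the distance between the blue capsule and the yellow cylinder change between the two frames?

-1.0

Before: roughly 3.1 units apart; after: 2.1. That's 1.0 units closer together.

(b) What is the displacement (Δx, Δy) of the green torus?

(0.8, 0.4)

The green torus was at about (10.6, 3.7) and moved to about (11.4, 4.1).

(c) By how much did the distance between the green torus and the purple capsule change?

+0.3

Before: roughly 7.8 units apart; after: 8.1. That's 0.3 units further apart.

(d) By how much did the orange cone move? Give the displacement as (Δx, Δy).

(-1.6, -0.9)

The orange cone was at about (5.6, 6.3) and moved to about (4.0, 5.4).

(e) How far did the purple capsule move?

2.2

From (3.0, 5.5) to (3.3, 3.3), the purple capsule covered √(0.3² + 2.2²) ≈ 2.2 units.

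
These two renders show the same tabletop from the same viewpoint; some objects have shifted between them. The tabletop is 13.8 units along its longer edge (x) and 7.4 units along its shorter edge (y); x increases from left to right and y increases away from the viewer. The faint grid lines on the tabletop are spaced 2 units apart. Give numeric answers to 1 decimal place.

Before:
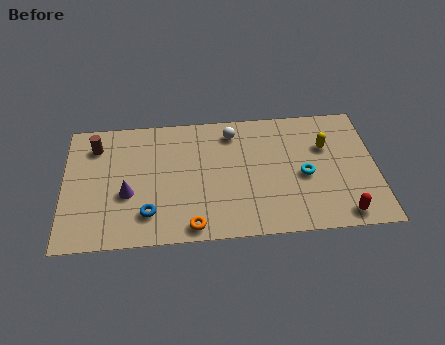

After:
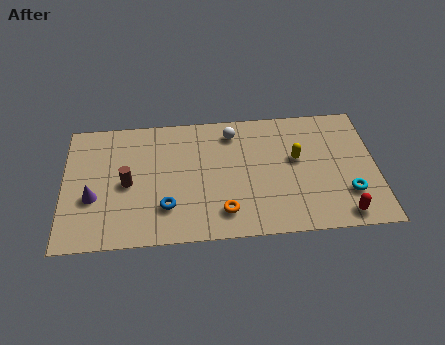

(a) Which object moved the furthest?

the brown cylinder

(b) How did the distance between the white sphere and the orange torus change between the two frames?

-1.0

The distance was about 5.6 in the first image and 4.6 in the second, so they moved 1.0 units closer together.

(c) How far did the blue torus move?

0.9

The blue torus moved from about (3.7, 1.7) to (4.5, 2.0), a distance of √(0.8² + 0.3²) ≈ 0.9.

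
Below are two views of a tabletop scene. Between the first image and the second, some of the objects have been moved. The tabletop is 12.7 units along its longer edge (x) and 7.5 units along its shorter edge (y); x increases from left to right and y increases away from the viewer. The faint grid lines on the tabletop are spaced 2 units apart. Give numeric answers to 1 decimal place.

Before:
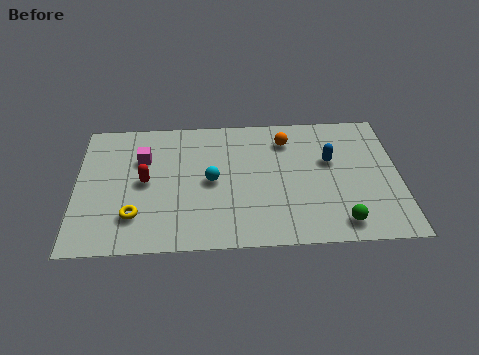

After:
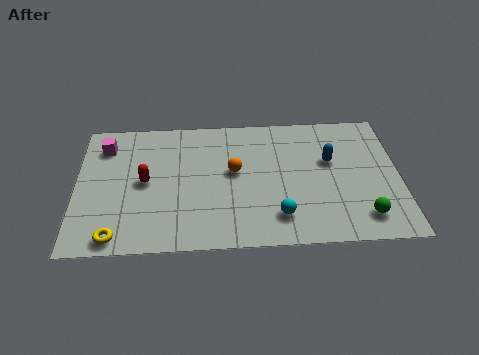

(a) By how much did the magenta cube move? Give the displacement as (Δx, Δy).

(-1.5, 0.8)

The magenta cube started near (2.6, 5.1) and ended near (1.1, 5.9).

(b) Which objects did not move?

the blue capsule and the red capsule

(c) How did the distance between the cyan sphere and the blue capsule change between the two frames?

-1.1

The distance was about 4.8 in the first image and 3.7 in the second, so they moved 1.1 units closer together.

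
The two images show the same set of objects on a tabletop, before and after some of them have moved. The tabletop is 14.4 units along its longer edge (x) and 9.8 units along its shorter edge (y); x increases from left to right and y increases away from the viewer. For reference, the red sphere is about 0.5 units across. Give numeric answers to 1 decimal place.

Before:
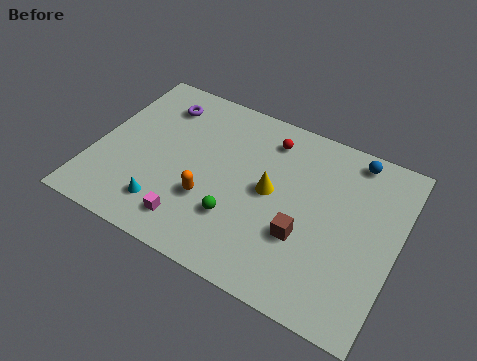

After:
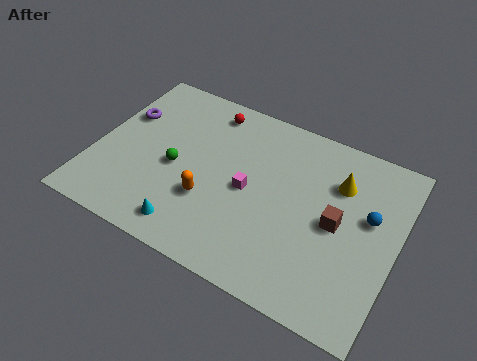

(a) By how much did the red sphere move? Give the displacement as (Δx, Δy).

(-3.0, 0.4)

The red sphere started near (7.9, 8.0) and ended near (4.9, 8.4).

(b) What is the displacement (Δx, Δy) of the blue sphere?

(1.1, -2.9)

From the two frames, the blue sphere sits at roughly (11.9, 8.7) before and (13.0, 5.8) after.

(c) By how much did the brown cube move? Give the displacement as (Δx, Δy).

(1.4, 1.4)

The brown cube started near (10.2, 3.4) and ended near (11.6, 4.8).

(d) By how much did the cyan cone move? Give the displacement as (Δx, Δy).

(1.3, -0.6)

From the two frames, the cyan cone sits at roughly (3.8, 2.0) before and (5.1, 1.4) after.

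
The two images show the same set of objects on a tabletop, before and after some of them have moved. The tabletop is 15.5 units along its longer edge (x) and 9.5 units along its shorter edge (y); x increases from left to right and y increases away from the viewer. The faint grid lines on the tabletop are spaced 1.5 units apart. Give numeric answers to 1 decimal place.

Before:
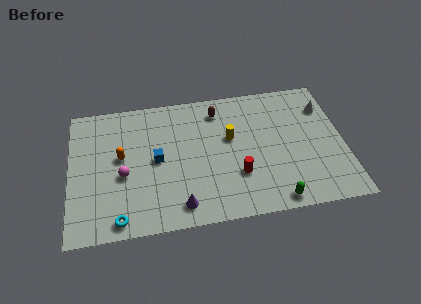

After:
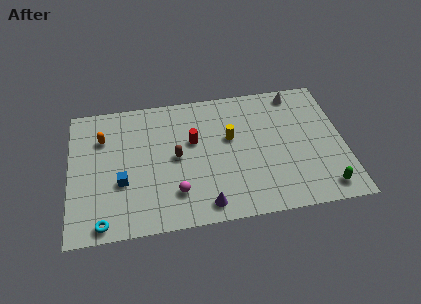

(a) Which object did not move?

the yellow cylinder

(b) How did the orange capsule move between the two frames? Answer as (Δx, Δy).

(-1.0, 1.5)

From the two frames, the orange capsule sits at roughly (2.9, 5.3) before and (1.9, 6.8) after.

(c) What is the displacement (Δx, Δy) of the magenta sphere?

(2.9, -1.7)

The magenta sphere started near (3.0, 4.0) and ended near (5.9, 2.3).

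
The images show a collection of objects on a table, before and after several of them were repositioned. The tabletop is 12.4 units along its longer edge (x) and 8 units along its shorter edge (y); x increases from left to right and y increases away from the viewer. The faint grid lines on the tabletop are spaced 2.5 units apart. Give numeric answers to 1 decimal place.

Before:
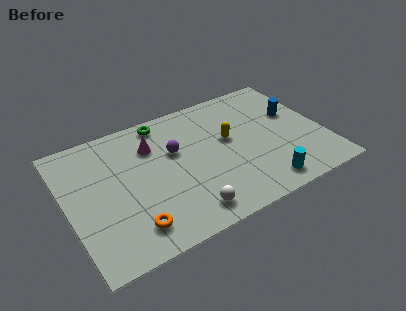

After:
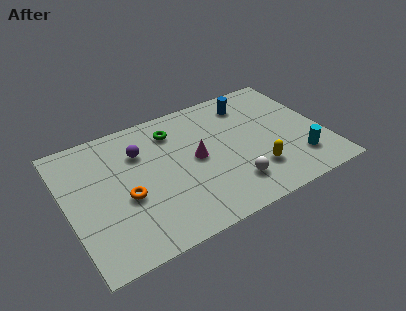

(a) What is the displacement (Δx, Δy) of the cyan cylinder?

(1.9, 0.8)

The cyan cylinder was at about (9.0, 1.1) and moved to about (10.9, 1.9).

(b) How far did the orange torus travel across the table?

1.8

The orange torus moved from about (2.7, 1.5) to (2.7, 3.3), a distance of √(0.0² + 1.8²) ≈ 1.8.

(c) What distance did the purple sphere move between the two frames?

1.7

The purple sphere moved from about (5.3, 5.0) to (3.7, 5.7), a distance of √(1.6² + 0.7²) ≈ 1.7.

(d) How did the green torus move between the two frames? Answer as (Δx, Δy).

(0.4, -0.8)

The green torus started near (5.0, 7.1) and ended near (5.4, 6.3).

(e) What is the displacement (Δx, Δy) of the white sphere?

(2.3, 0.6)

The white sphere was at about (5.3, 1.2) and moved to about (7.6, 1.8).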